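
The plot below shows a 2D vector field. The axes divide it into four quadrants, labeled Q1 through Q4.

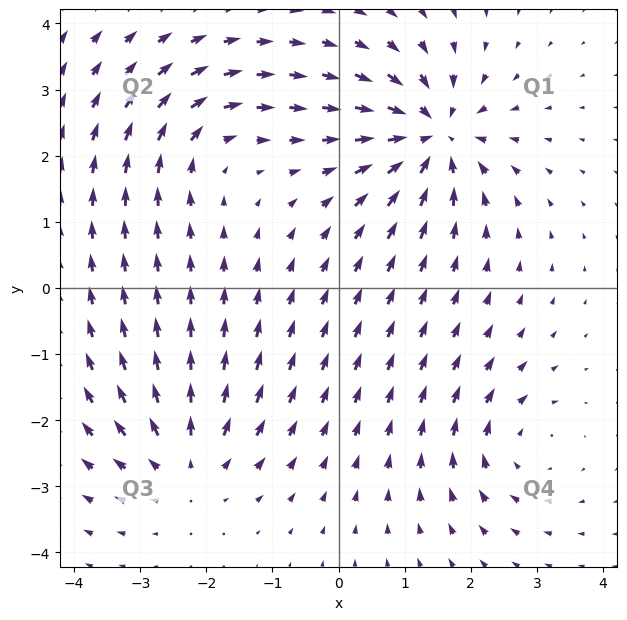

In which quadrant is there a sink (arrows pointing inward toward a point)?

Q1

The sink sits at approximately (1.4, 2.3), which lies in quadrant Q1. The divergence there is about -7, negative as expected for a sink.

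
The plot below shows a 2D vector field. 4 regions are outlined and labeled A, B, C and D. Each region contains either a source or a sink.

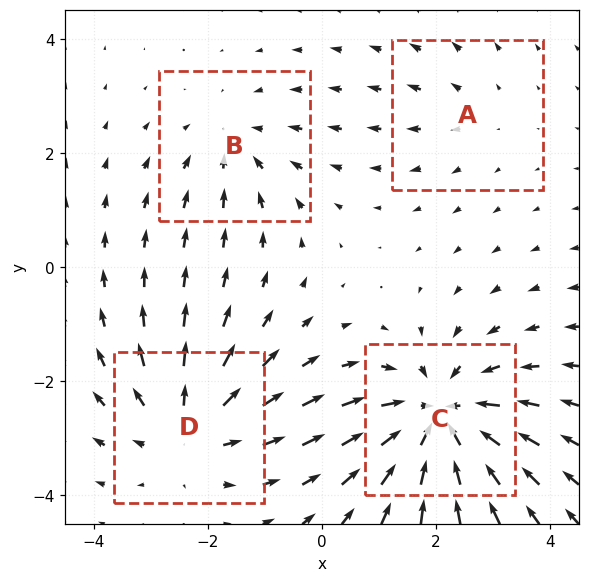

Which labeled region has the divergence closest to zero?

Divergence at each region's feature centre — A: about +2, B: about -3, C: about -6, D: about +4. Region A is closest to zero.

A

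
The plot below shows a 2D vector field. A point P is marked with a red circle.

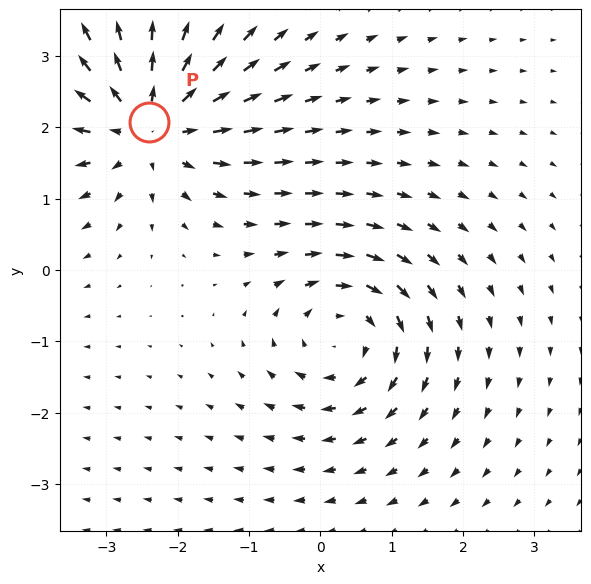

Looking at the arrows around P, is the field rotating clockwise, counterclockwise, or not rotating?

not rotating

Near P at (-2.4, 2.1) the arrows show no circulation. The curl there is ≈0.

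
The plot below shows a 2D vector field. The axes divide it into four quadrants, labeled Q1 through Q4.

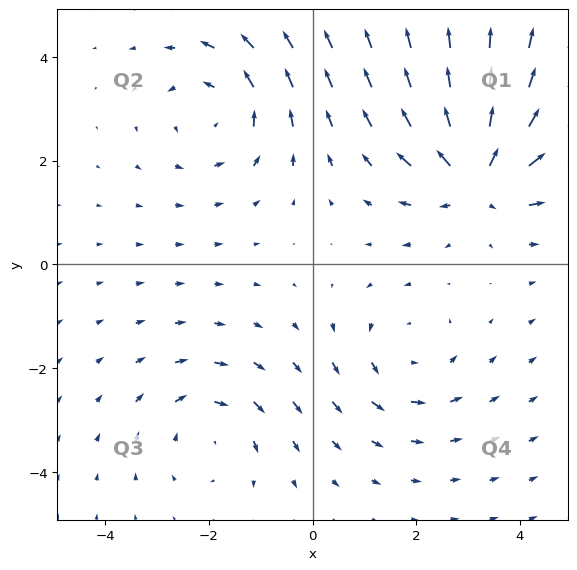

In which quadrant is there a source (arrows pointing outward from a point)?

Q1

The source sits at approximately (3.2, 1.7), which lies in quadrant Q1. The divergence there is about +6, positive as expected for a source.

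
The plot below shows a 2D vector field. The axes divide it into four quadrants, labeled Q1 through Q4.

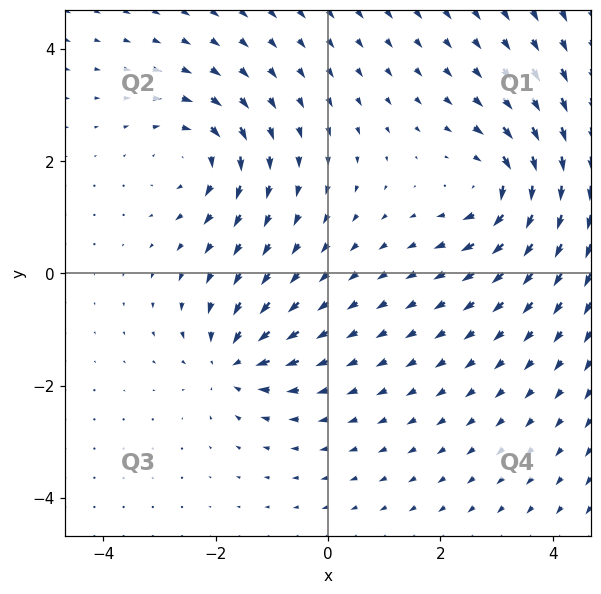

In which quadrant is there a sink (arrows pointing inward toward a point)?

Q3

The sink sits at approximately (-1.7, -1.6), which lies in quadrant Q3. The divergence there is about -4, negative as expected for a sink.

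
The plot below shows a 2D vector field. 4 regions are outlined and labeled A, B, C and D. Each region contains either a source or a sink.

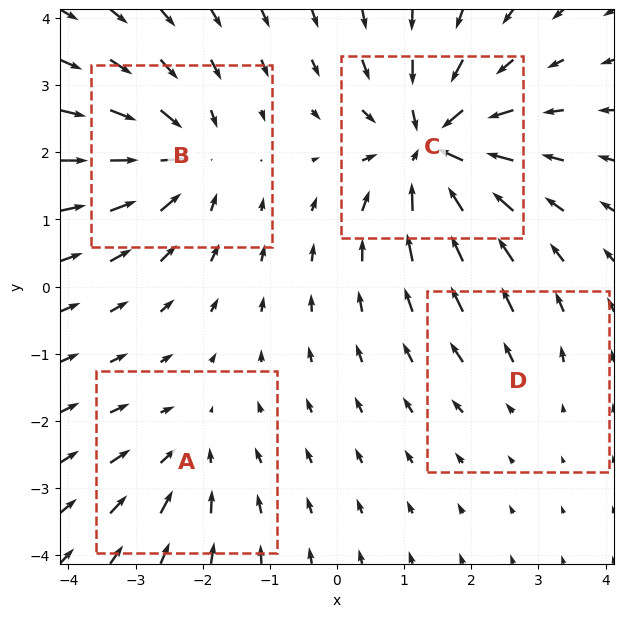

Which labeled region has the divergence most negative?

C

Divergence at each region's feature centre — A: about -3, B: about -6, C: about -8, D: about +2. Region C is most negative.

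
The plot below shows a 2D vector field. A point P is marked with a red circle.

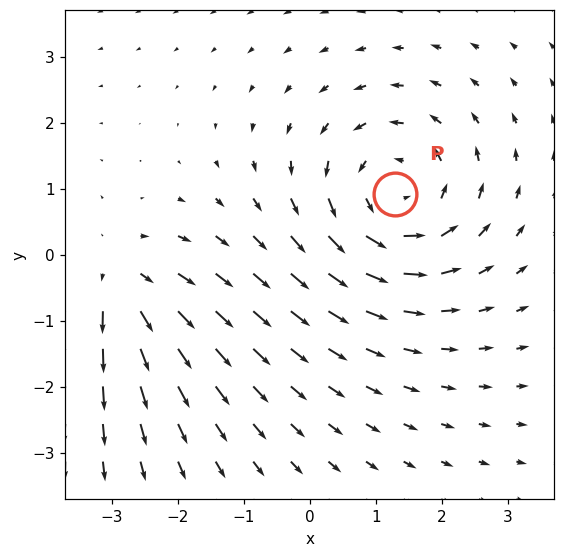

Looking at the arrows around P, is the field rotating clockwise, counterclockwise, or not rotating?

Near P at (1.3, 0.9) the arrows circulate counterclockwise. The curl (z-component) there is about +3; positive curl means counterclockwise rotation.

counterclockwise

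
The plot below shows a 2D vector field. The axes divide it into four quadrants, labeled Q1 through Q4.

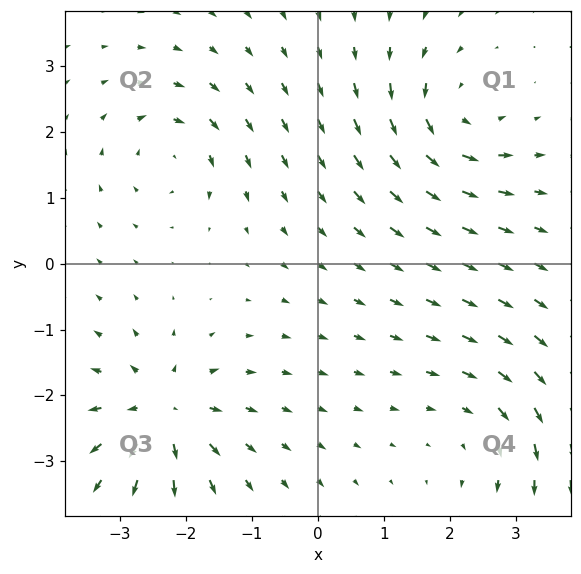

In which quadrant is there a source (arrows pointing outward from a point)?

Q3

The source sits at approximately (-2.4, -2.3), which lies in quadrant Q3. The divergence there is about +6, positive as expected for a source.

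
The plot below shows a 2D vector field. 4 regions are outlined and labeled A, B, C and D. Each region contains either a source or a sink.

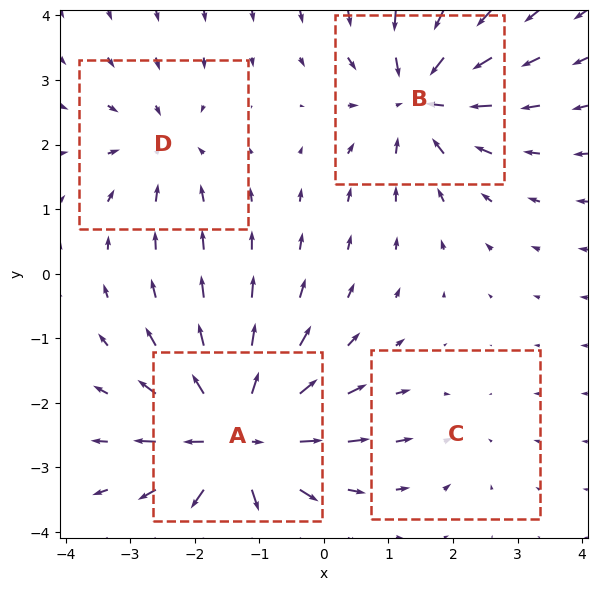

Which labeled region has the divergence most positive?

A

Divergence at each region's feature centre — A: about +8, B: about -6, C: about -2, D: about -4. Region A is most positive.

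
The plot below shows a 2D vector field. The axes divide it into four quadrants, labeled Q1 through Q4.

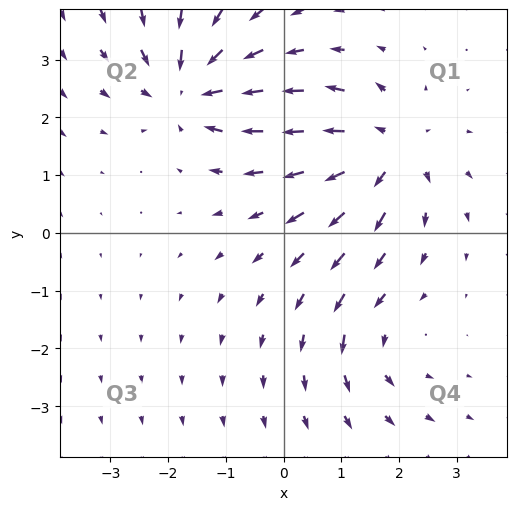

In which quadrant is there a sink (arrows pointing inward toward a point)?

The sink sits at approximately (-1.6, 2.5), which lies in quadrant Q2. The divergence there is about -5, negative as expected for a sink.

Q2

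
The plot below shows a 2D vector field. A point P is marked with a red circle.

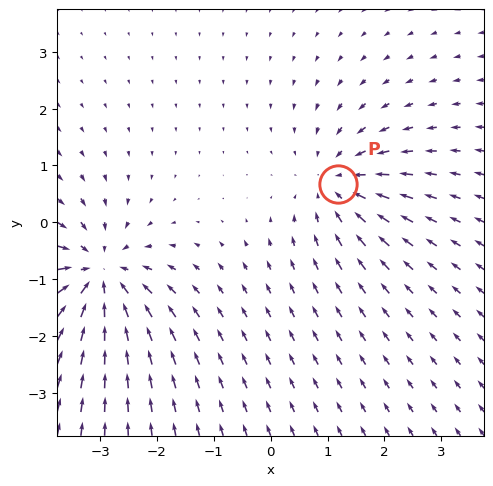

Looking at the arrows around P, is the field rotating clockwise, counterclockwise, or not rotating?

not rotating

Near P at (1.2, 0.7) the arrows show no circulation. The curl there is ≈0.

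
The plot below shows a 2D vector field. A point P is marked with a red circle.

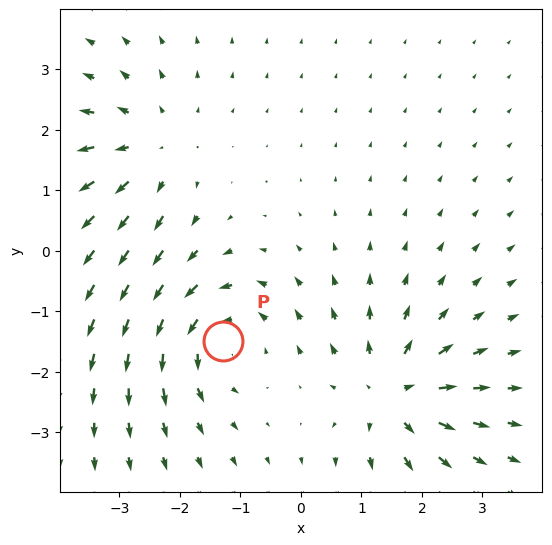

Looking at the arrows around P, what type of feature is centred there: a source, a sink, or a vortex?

At P (-1.3, -1.5) the arrows circulate counterclockwise. Divergence ≈0, curl about +4 — near-zero divergence with nonzero curl is a vortex.

vortex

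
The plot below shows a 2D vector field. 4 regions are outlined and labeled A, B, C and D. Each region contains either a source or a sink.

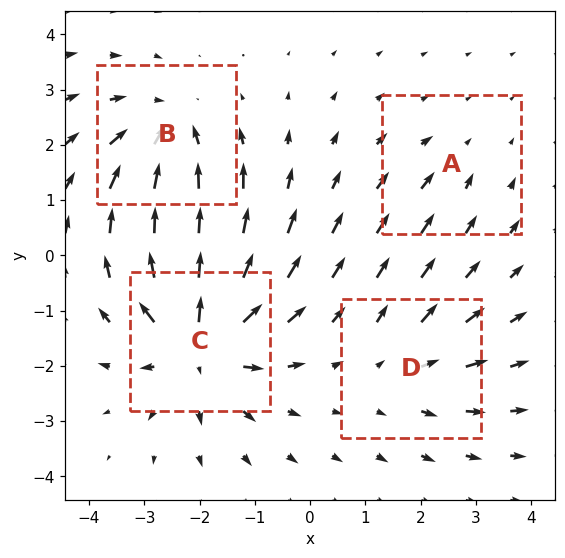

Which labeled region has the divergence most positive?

C

Divergence at each region's feature centre — A: about -2, B: about -5, C: about +7, D: about +3. Region C is most positive.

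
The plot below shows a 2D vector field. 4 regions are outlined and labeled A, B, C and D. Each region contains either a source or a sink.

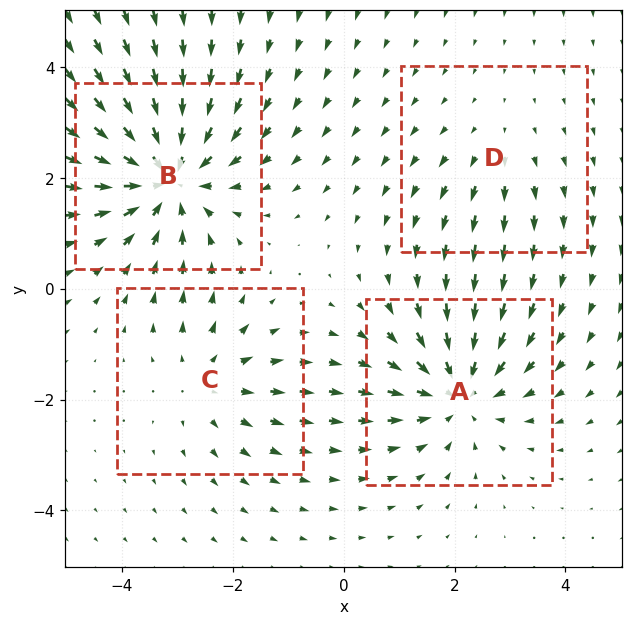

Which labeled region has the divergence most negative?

B

Divergence at each region's feature centre — A: about -5, B: about -6, C: about +3, D: about +2. Region B is most negative.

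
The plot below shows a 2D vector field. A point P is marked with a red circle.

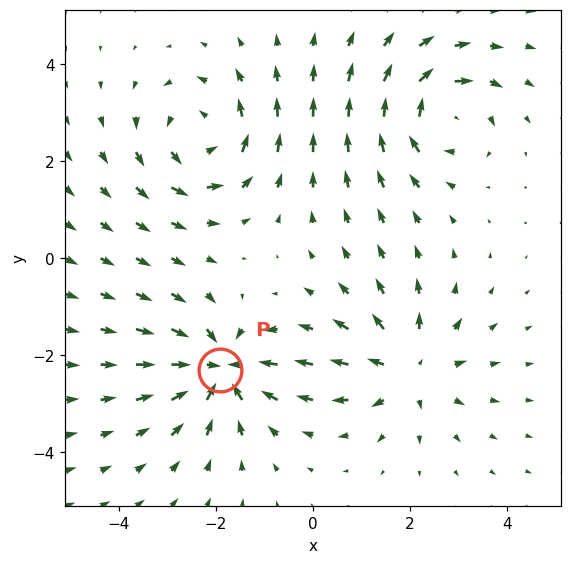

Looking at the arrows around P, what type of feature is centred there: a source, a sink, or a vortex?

sink

At P (-1.9, -2.3) the arrows converge inward. Divergence about -7, curl ≈0 — negative divergence with near-zero curl is a sink.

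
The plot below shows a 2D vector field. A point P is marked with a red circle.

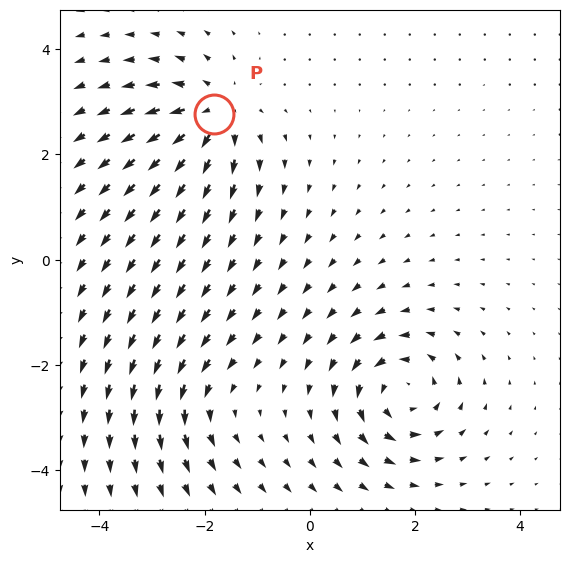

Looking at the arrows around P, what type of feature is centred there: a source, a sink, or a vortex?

source

At P (-1.8, 2.8) the arrows spread outward. Divergence about +5, curl ≈0 — positive divergence with near-zero curl is a source.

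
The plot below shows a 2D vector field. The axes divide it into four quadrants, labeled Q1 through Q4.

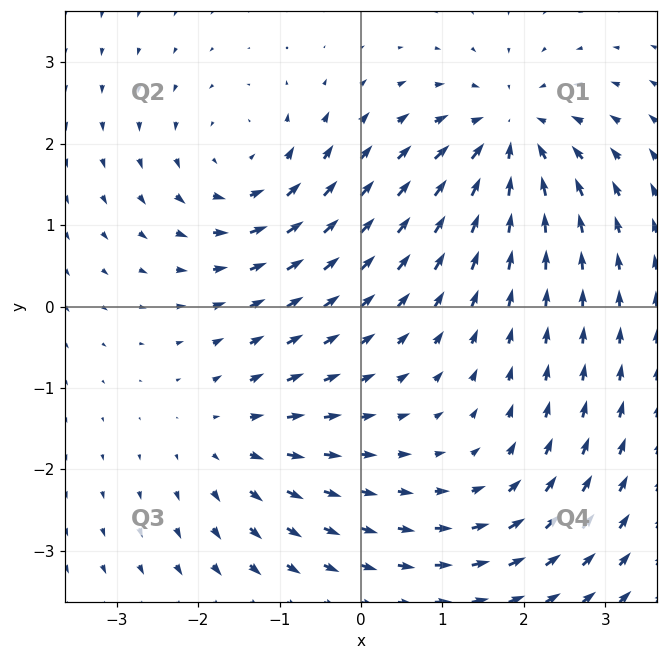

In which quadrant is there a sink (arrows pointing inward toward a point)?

Q1

The sink sits at approximately (1.8, 2.1), which lies in quadrant Q1. The divergence there is about -6, negative as expected for a sink.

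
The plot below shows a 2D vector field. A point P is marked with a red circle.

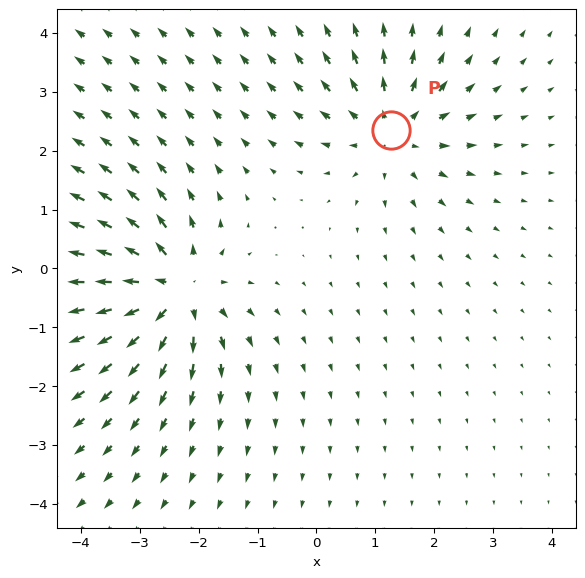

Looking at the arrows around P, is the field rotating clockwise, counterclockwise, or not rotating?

Near P at (1.3, 2.3) the arrows show no circulation. The curl there is ≈0.

not rotating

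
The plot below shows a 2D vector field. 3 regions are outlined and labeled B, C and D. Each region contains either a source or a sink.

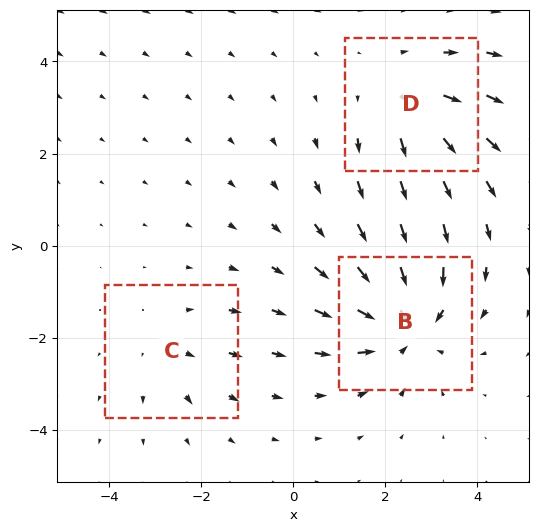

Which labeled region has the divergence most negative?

Divergence at each region's feature centre — B: about -4, C: about +2, D: about +3. Region B is most negative.

B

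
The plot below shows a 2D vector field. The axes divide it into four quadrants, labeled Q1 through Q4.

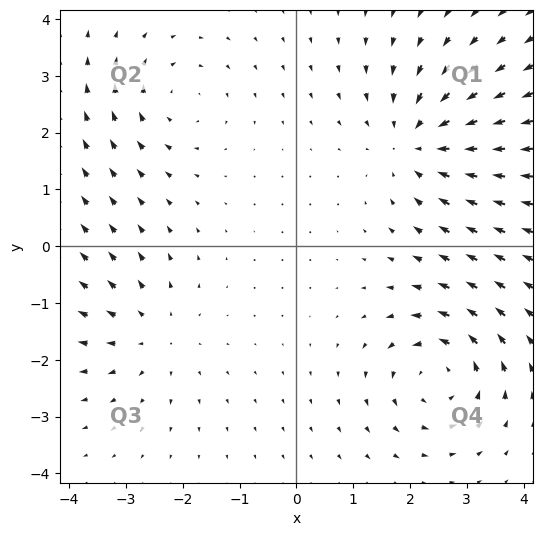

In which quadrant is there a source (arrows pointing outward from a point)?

The source sits at approximately (-2.5, -1.6), which lies in quadrant Q3. The divergence there is about +3, positive as expected for a source.

Q3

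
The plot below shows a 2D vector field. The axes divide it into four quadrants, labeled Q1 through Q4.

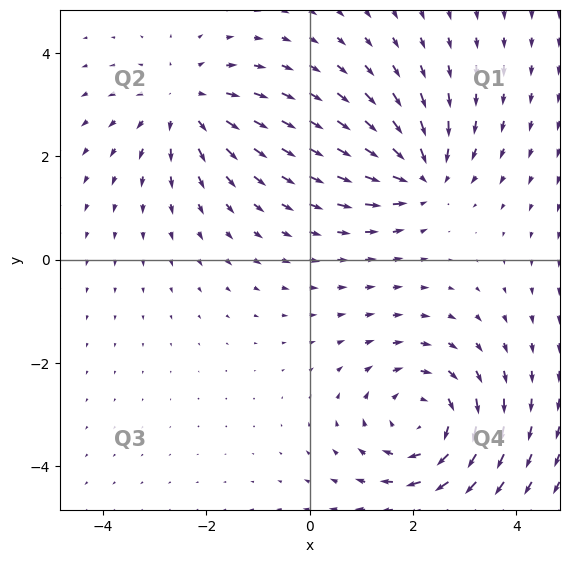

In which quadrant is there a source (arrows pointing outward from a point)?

The source sits at approximately (-2.4, 3.0), which lies in quadrant Q2. The divergence there is about +3, positive as expected for a source.

Q2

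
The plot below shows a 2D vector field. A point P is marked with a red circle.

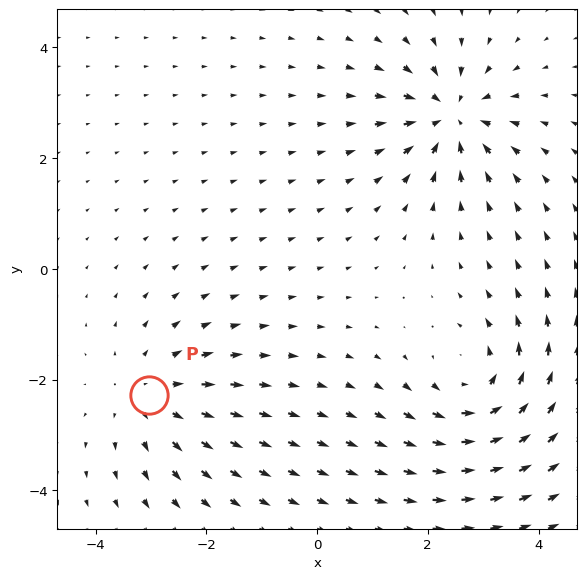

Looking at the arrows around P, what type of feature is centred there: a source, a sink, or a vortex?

source

At P (-3.0, -2.3) the arrows spread outward. Divergence about +3, curl ≈0 — positive divergence with near-zero curl is a source.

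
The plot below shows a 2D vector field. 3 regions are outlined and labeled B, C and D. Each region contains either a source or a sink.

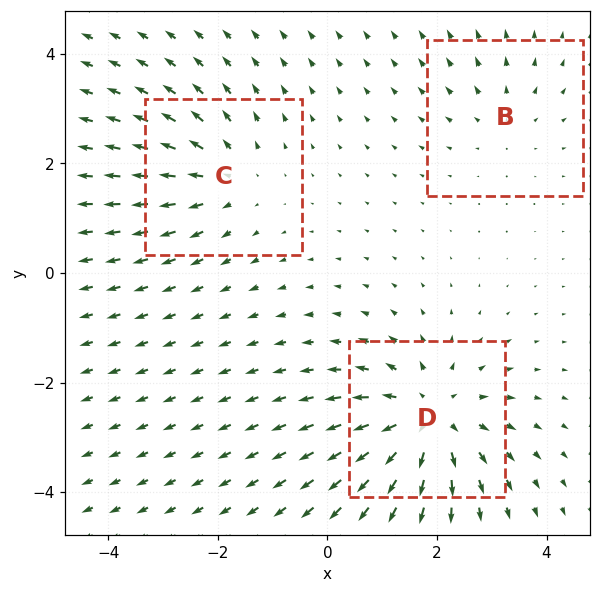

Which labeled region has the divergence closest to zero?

Divergence at each region's feature centre — B: about +2, C: about +3, D: about +5. Region B is closest to zero.

B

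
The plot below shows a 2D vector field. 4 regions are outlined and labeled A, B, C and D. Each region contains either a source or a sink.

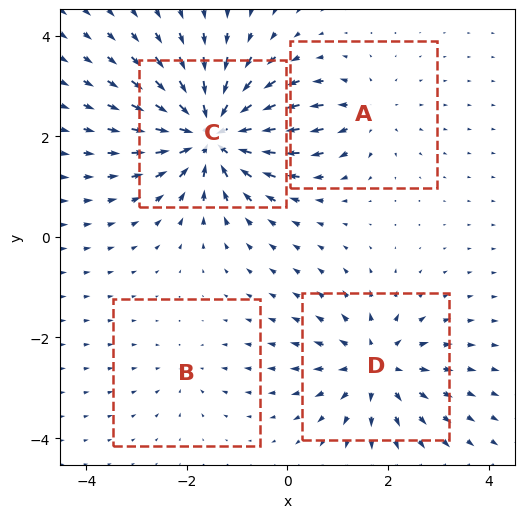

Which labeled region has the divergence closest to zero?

Divergence at each region's feature centre — A: about +4, B: about -2, C: about -9, D: about +5. Region B is closest to zero.

B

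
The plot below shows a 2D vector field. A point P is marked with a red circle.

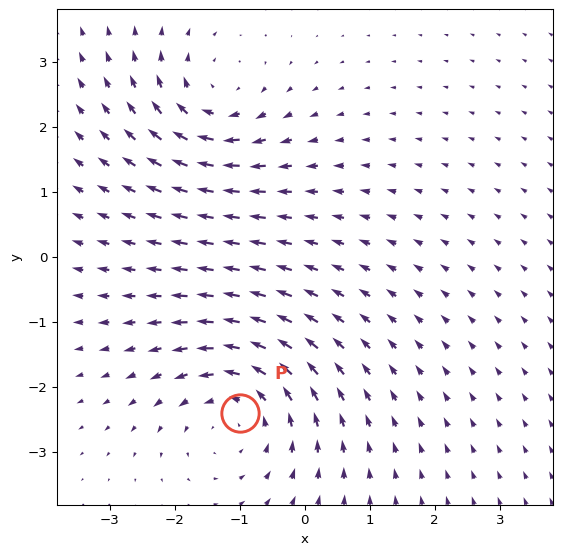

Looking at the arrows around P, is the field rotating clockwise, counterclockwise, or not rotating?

Near P at (-1.0, -2.4) the arrows circulate counterclockwise. The curl (z-component) there is about +4; positive curl means counterclockwise rotation.

counterclockwise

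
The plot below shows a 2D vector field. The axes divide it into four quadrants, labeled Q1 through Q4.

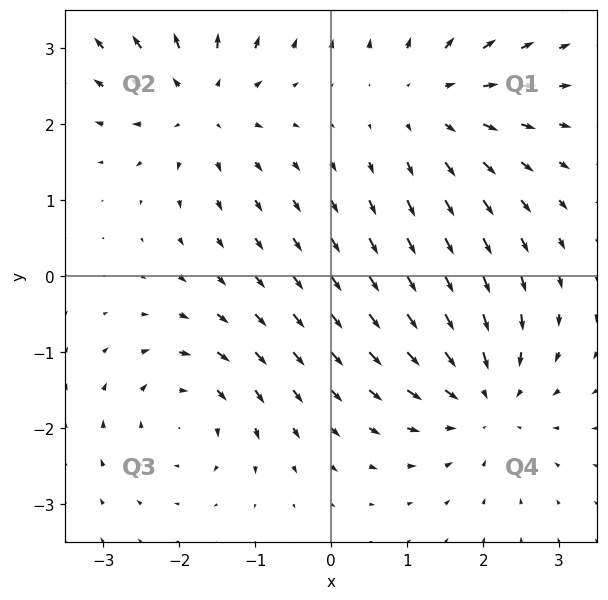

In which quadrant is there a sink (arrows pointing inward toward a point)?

Q4

The sink sits at approximately (2.0, -1.6), which lies in quadrant Q4. The divergence there is about -4, negative as expected for a sink.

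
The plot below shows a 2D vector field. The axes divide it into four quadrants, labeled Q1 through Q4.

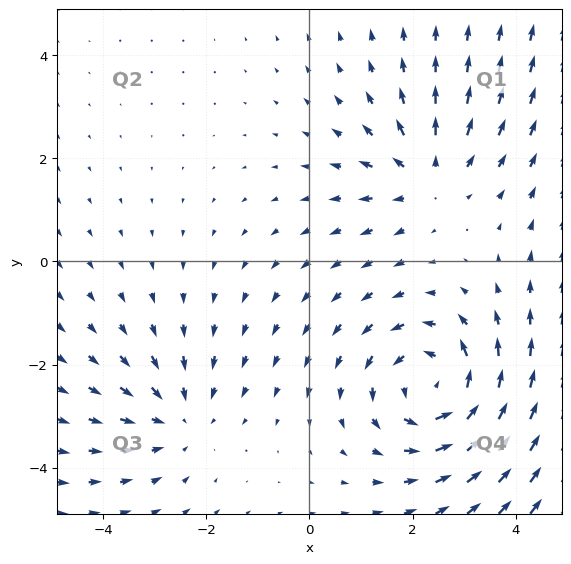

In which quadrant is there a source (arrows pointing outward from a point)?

Q1

The source sits at approximately (2.3, 1.7), which lies in quadrant Q1. The divergence there is about +3, positive as expected for a source.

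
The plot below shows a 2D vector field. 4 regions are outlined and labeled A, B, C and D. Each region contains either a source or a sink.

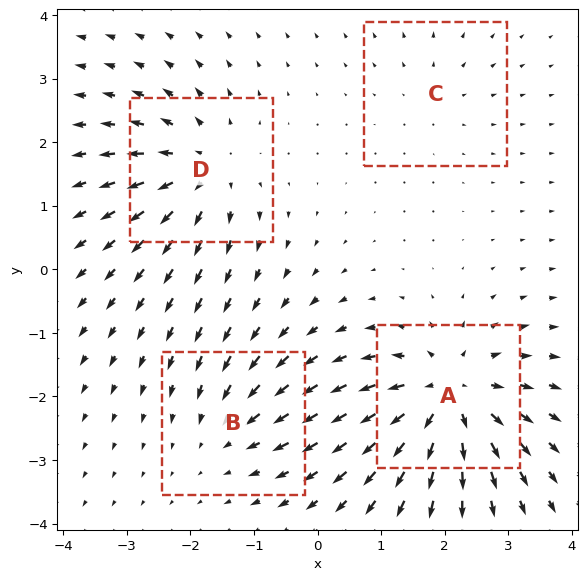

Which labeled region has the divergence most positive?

Divergence at each region's feature centre — A: about +8, B: about -4, C: about +2, D: about +6. Region A is most positive.

A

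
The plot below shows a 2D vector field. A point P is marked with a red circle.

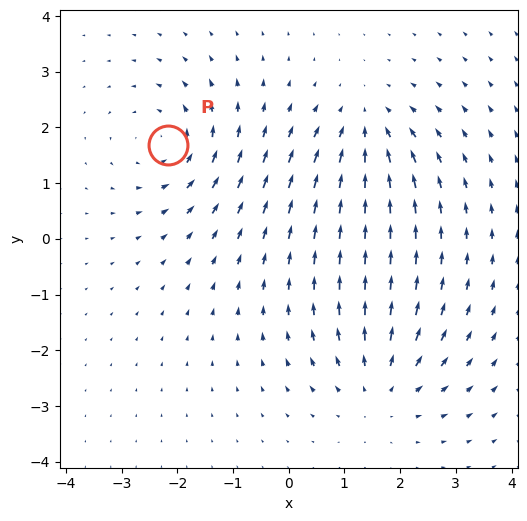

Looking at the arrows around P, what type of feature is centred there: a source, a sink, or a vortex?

At P (-2.2, 1.7) the arrows circulate counterclockwise. Divergence ≈0, curl about +3 — near-zero divergence with nonzero curl is a vortex.

vortex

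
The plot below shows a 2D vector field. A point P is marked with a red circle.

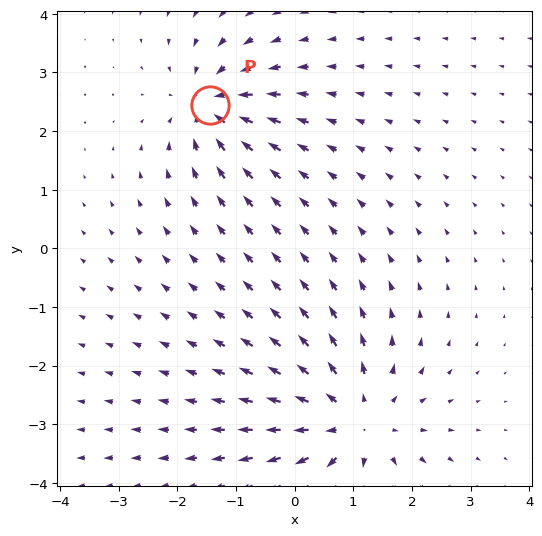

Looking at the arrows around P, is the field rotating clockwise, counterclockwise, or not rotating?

not rotating

Near P at (-1.4, 2.4) the arrows show no circulation. The curl there is ≈0.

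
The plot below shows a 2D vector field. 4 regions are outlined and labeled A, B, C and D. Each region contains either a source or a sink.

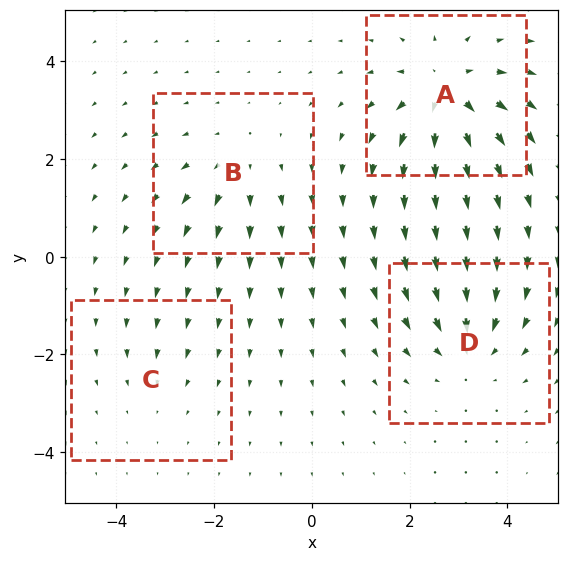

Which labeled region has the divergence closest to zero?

Divergence at each region's feature centre — A: about +7, B: about +3, C: about -2, D: about -5. Region C is closest to zero.

C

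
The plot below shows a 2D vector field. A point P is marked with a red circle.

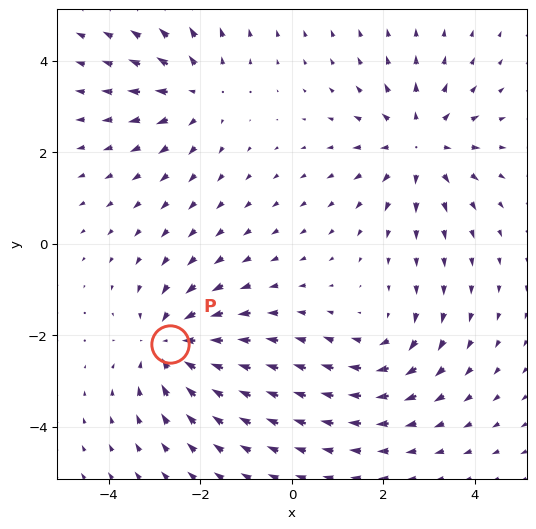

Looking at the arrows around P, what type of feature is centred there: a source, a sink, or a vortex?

sink

At P (-2.7, -2.2) the arrows converge inward. Divergence about -4, curl ≈0 — negative divergence with near-zero curl is a sink.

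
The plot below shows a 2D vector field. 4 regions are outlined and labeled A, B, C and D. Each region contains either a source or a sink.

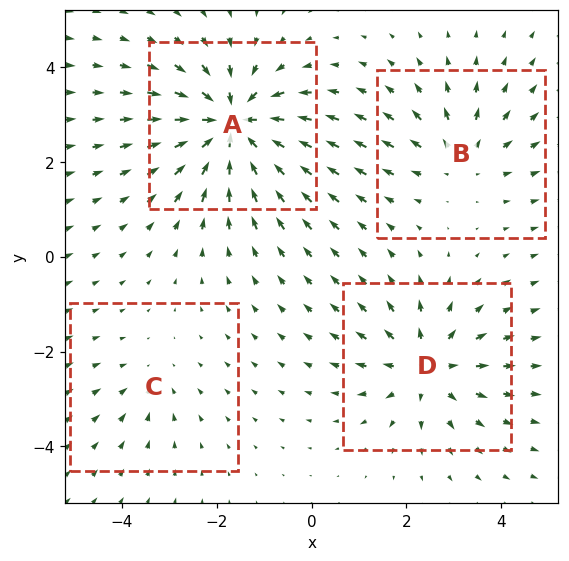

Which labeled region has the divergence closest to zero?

C

Divergence at each region's feature centre — A: about -7, B: about +3, C: about -2, D: about +5. Region C is closest to zero.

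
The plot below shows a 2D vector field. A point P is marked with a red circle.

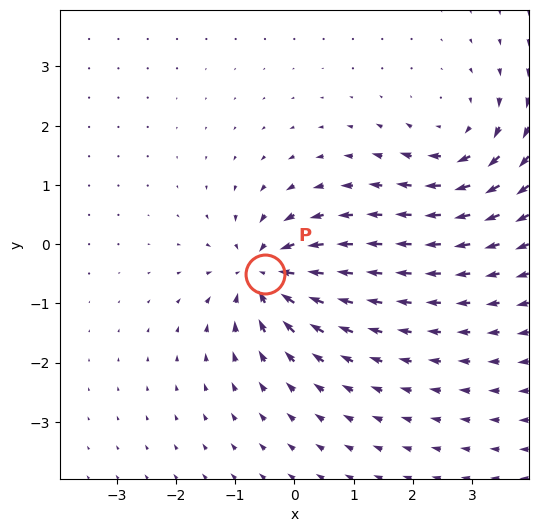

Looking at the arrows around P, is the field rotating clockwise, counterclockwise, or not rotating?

not rotating

Near P at (-0.5, -0.5) the arrows show no circulation. The curl there is ≈0.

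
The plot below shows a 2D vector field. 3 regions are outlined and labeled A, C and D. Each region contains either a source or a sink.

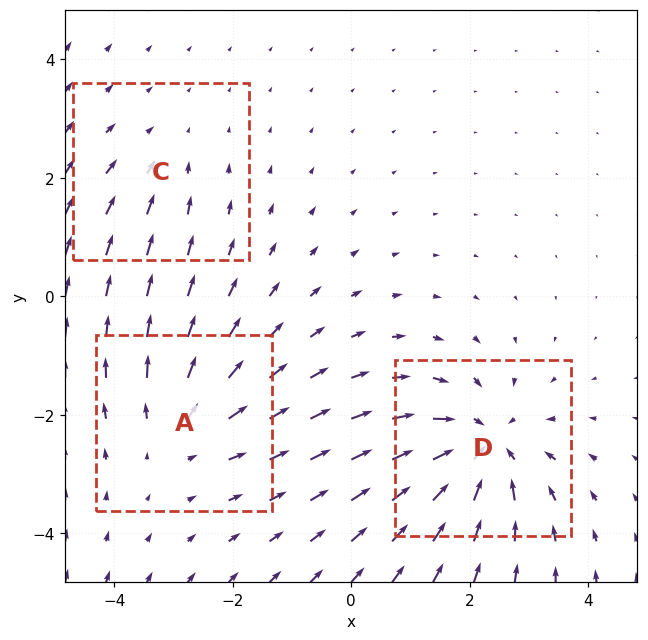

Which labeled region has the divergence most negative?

D

Divergence at each region's feature centre — A: about +3, C: about -2, D: about -5. Region D is most negative.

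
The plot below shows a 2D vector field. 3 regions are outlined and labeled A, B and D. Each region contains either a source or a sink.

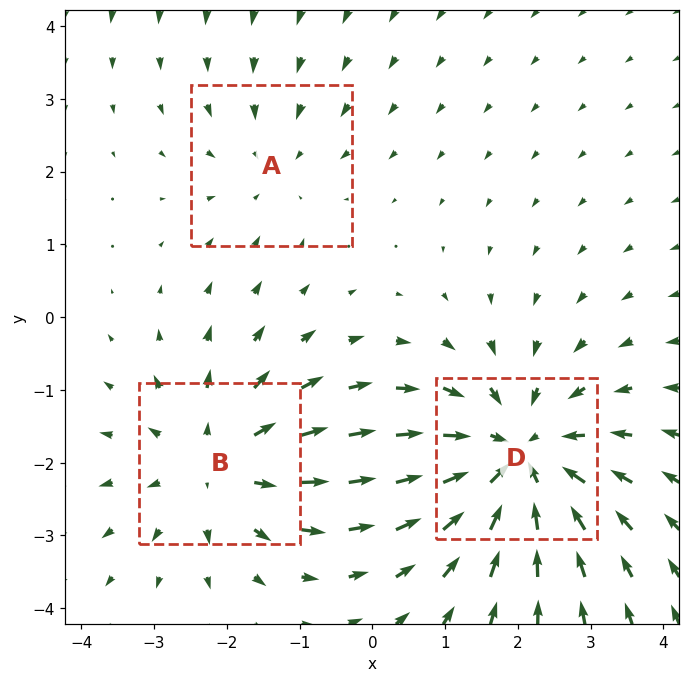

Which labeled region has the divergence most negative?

D

Divergence at each region's feature centre — A: about -2, B: about +3, D: about -4. Region D is most negative.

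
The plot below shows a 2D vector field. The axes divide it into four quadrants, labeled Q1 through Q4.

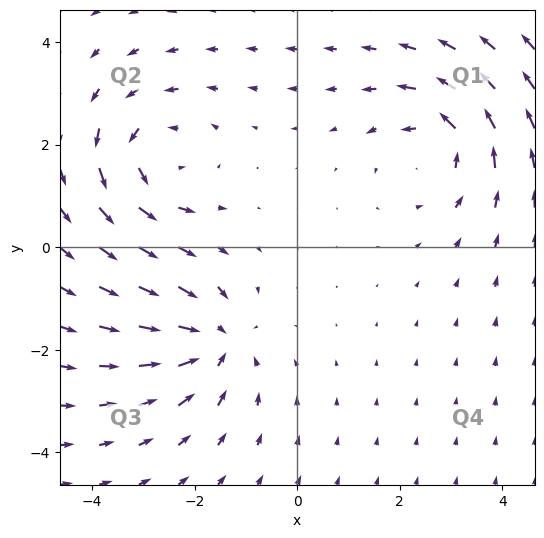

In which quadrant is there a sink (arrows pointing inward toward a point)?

Q3

The sink sits at approximately (-1.6, -1.8), which lies in quadrant Q3. The divergence there is about -5, negative as expected for a sink.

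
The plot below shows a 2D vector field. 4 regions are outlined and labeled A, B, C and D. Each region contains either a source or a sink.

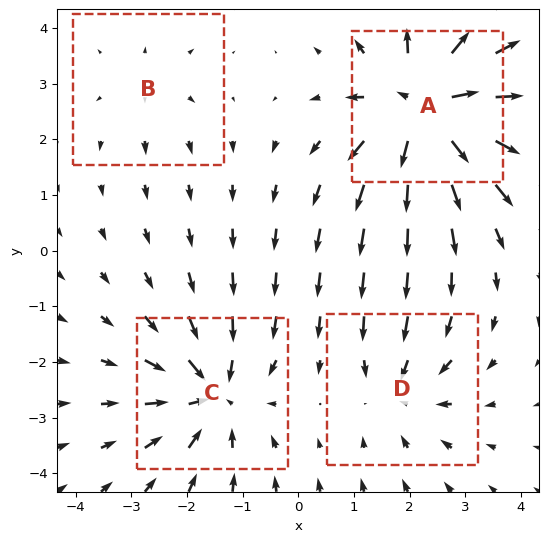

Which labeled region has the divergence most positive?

A

Divergence at each region's feature centre — A: about +8, B: about +2, C: about -5, D: about -4. Region A is most positive.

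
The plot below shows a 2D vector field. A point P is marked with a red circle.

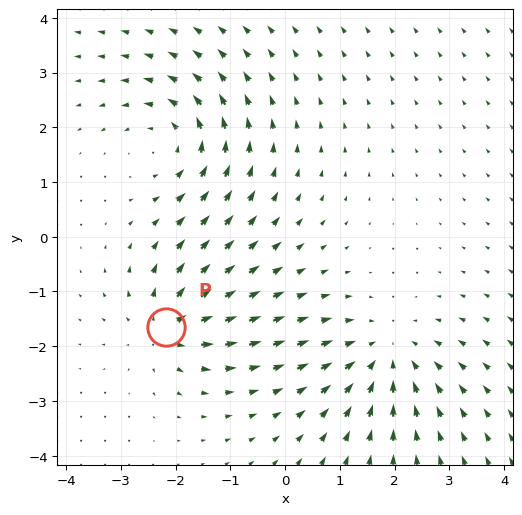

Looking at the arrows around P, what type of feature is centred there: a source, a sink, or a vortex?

At P (-2.2, -1.7) the arrows spread outward. Divergence about +5, curl ≈0 — positive divergence with near-zero curl is a source.

source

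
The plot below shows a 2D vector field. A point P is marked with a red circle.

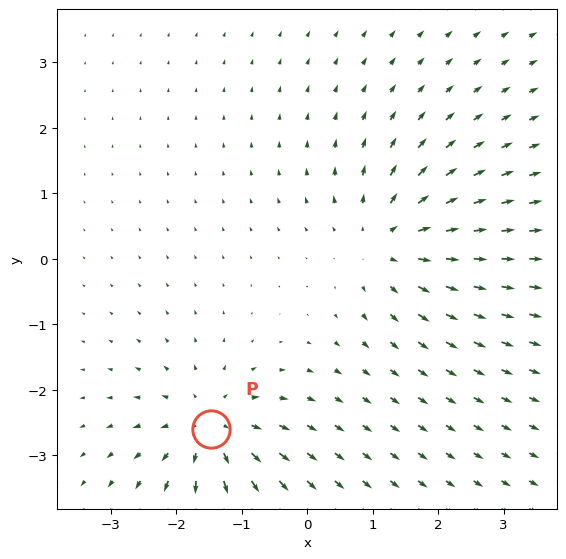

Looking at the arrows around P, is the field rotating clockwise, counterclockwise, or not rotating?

not rotating

Near P at (-1.5, -2.6) the arrows show no circulation. The curl there is ≈0.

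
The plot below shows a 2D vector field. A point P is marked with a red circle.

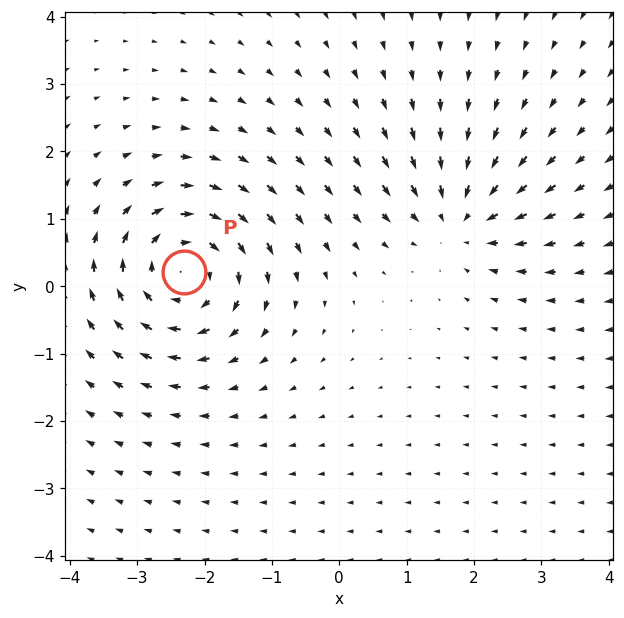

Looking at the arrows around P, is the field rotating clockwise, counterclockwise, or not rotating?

Near P at (-2.3, 0.2) the arrows circulate clockwise. The curl (z-component) there is about -4; negative curl means clockwise rotation.

clockwise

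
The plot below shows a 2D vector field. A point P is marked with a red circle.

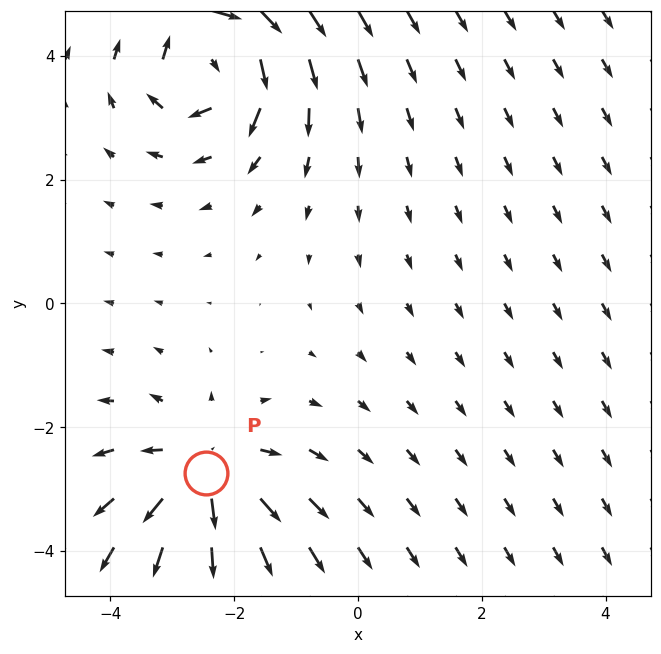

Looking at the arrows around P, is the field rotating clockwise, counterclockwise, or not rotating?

Near P at (-2.5, -2.7) the arrows show no circulation. The curl there is ≈0.

not rotating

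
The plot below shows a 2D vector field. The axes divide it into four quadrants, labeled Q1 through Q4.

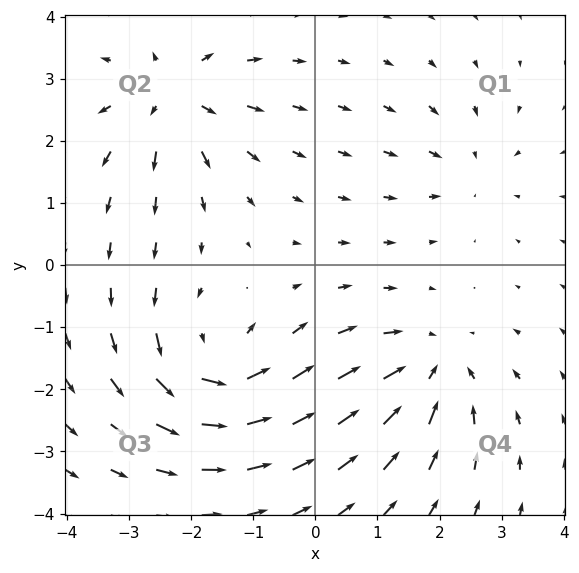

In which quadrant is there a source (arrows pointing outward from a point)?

The source sits at approximately (-2.3, 2.7), which lies in quadrant Q2. The divergence there is about +5, positive as expected for a source.

Q2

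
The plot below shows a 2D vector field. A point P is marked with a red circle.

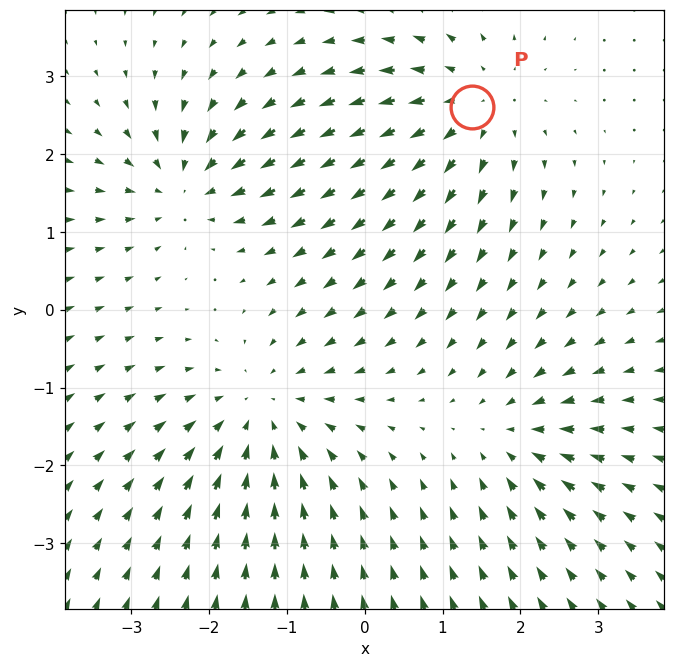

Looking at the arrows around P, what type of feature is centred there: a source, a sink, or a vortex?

At P (1.4, 2.6) the arrows spread outward. Divergence about +4, curl ≈0 — positive divergence with near-zero curl is a source.

source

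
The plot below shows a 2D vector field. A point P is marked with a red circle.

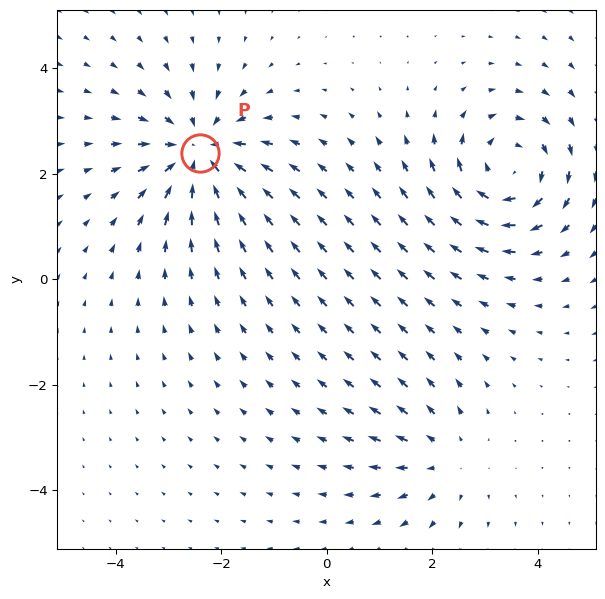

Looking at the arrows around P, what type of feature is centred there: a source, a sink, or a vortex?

sink

At P (-2.4, 2.4) the arrows converge inward. Divergence about -5, curl ≈0 — negative divergence with near-zero curl is a sink.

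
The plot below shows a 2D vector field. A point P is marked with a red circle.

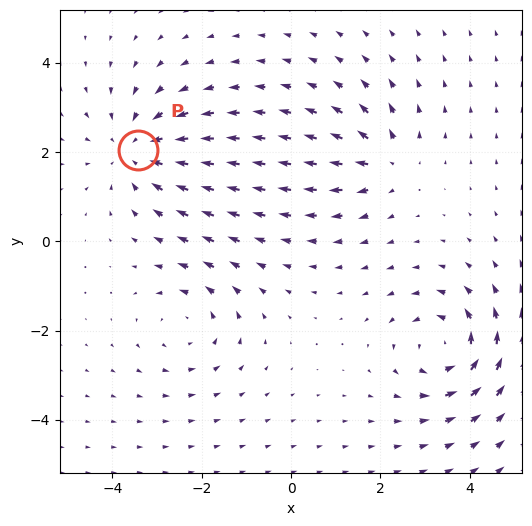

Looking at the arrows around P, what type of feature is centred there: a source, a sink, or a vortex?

At P (-3.4, 2.1) the arrows converge inward. Divergence about -4, curl ≈0 — negative divergence with near-zero curl is a sink.

sink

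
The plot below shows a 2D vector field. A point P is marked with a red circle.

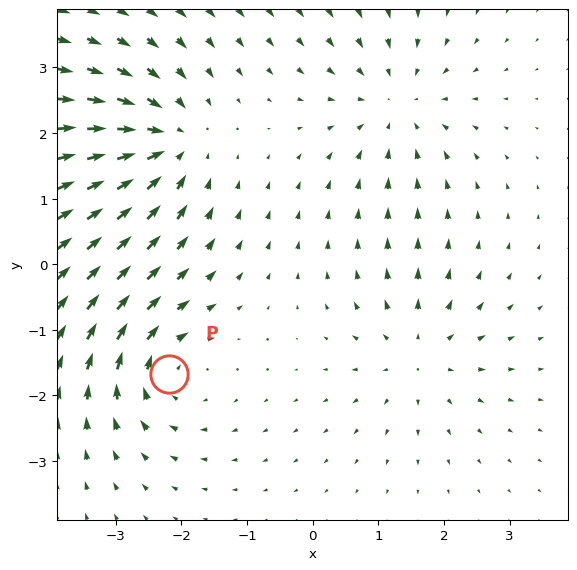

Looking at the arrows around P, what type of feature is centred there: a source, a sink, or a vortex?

vortex

At P (-2.2, -1.7) the arrows circulate clockwise. Divergence ≈0, curl about -5 — near-zero divergence with nonzero curl is a vortex.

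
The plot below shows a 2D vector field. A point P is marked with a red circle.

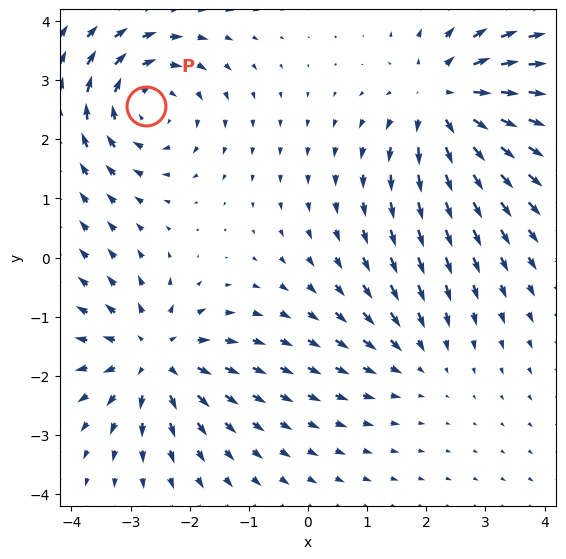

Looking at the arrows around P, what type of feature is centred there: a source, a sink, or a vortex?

vortex

At P (-2.7, 2.6) the arrows circulate clockwise. Divergence ≈0, curl about -5 — near-zero divergence with nonzero curl is a vortex.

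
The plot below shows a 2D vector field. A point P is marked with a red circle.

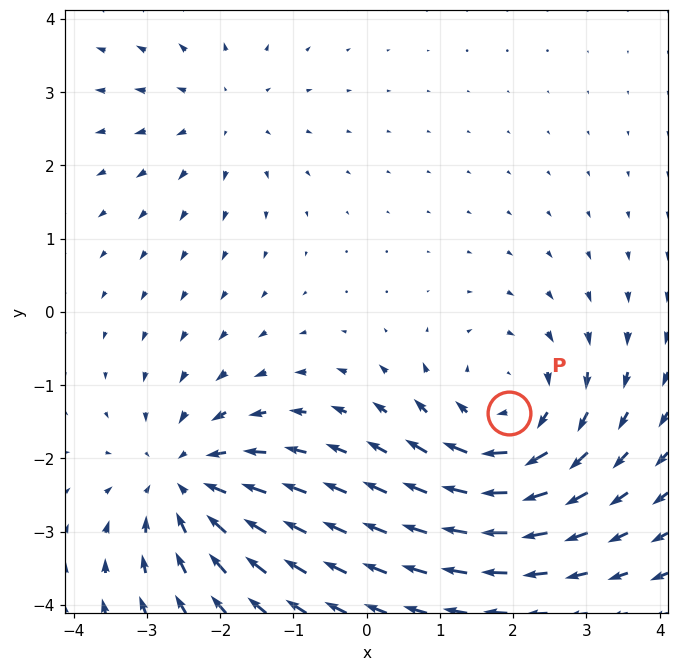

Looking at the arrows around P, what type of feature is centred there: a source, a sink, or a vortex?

vortex

At P (1.9, -1.4) the arrows circulate clockwise. Divergence ≈0, curl about -4 — near-zero divergence with nonzero curl is a vortex.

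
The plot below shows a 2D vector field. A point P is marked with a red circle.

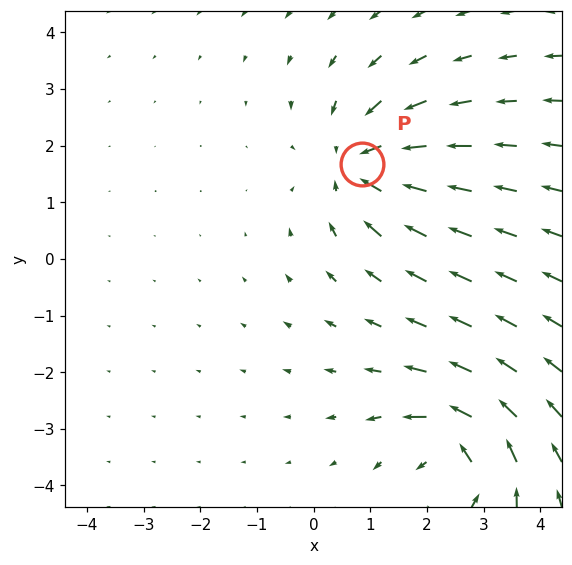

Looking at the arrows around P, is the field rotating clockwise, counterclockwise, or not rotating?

Near P at (0.9, 1.7) the arrows show no circulation. The curl there is ≈0.

not rotating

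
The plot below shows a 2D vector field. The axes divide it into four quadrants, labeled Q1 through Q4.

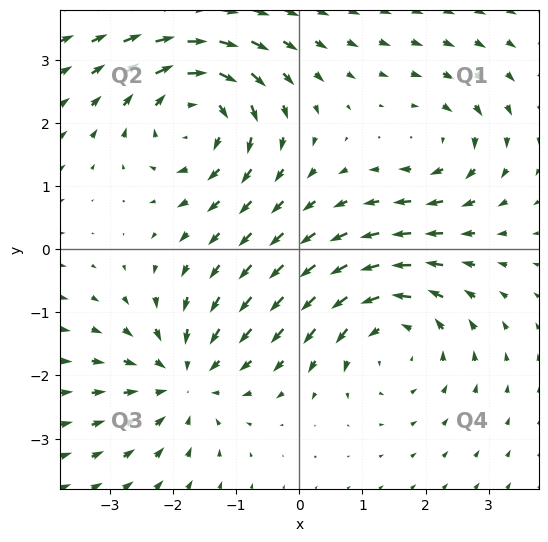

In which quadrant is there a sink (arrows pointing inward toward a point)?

The sink sits at approximately (-1.8, -2.0), which lies in quadrant Q3. The divergence there is about -4, negative as expected for a sink.

Q3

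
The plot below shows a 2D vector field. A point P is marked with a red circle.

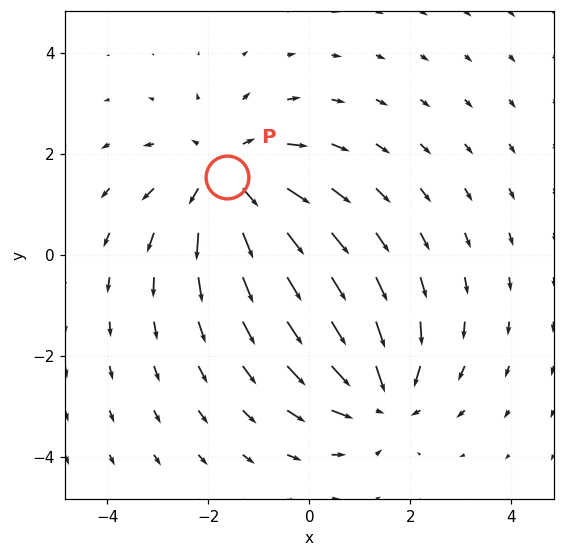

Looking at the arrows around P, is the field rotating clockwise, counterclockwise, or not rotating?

not rotating

Near P at (-1.6, 1.5) the arrows show no circulation. The curl there is ≈0.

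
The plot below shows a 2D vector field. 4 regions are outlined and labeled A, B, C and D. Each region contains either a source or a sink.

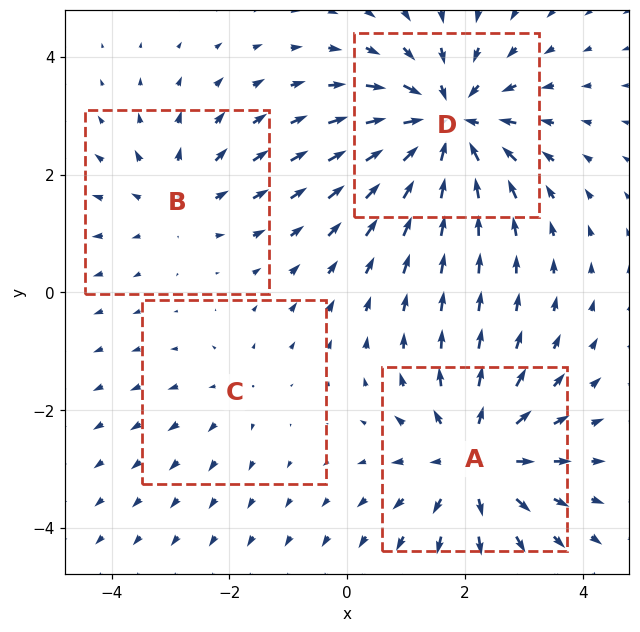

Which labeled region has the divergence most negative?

D

Divergence at each region's feature centre — A: about +5, B: about +3, C: about +2, D: about -6. Region D is most negative.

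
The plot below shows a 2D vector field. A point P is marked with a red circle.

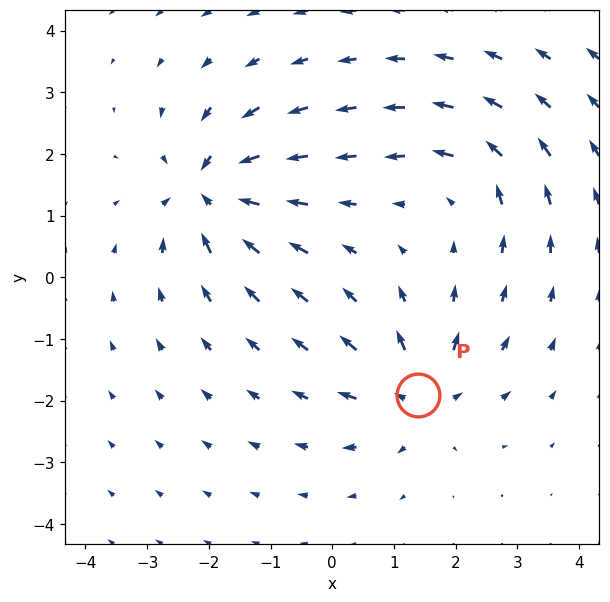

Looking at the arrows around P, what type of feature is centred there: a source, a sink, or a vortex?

At P (1.4, -1.9) the arrows spread outward. Divergence about +4, curl ≈0 — positive divergence with near-zero curl is a source.

source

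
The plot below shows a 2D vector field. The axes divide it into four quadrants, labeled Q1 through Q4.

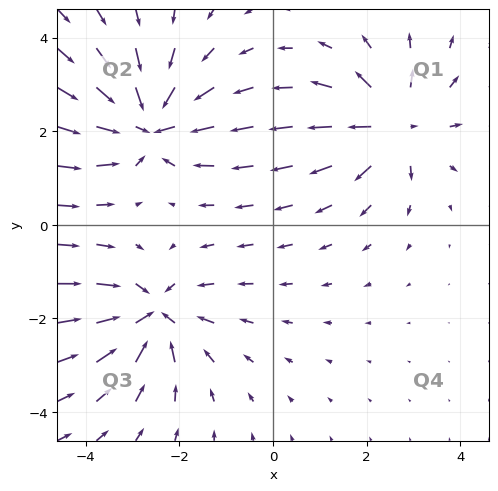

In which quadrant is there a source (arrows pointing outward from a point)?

Q1

The source sits at approximately (2.6, 2.1), which lies in quadrant Q1. The divergence there is about +4, positive as expected for a source.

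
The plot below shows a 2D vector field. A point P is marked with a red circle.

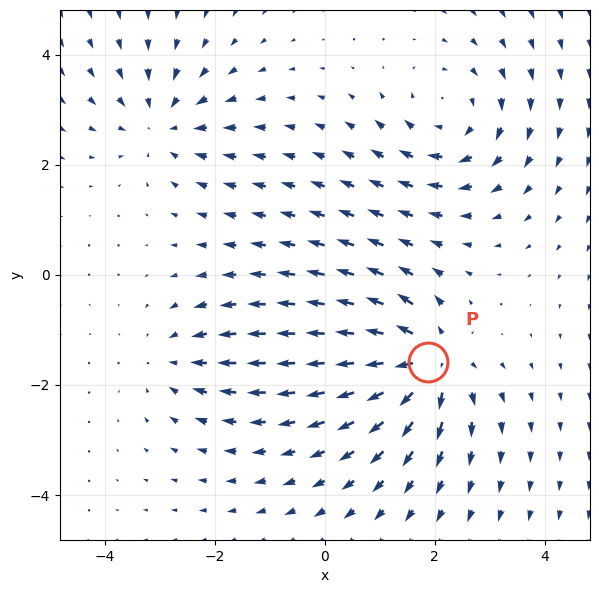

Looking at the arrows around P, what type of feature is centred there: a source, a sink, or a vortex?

At P (1.9, -1.6) the arrows spread outward. Divergence about +6, curl ≈0 — positive divergence with near-zero curl is a source.

source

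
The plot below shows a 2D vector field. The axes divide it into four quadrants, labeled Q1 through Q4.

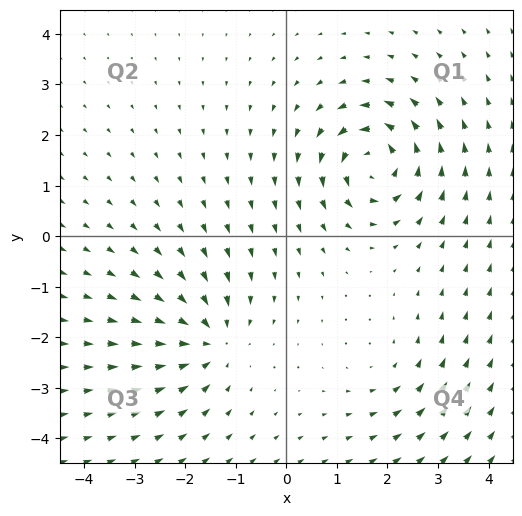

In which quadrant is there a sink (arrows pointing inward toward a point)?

The sink sits at approximately (-1.5, -2.1), which lies in quadrant Q3. The divergence there is about -5, negative as expected for a sink.

Q3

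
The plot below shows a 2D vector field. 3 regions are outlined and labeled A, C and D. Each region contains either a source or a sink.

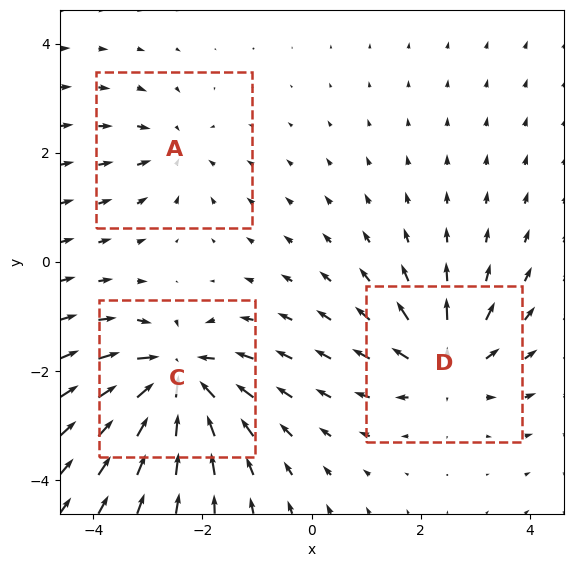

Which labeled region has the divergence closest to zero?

A

Divergence at each region's feature centre — A: about -3, C: about -6, D: about +4. Region A is closest to zero.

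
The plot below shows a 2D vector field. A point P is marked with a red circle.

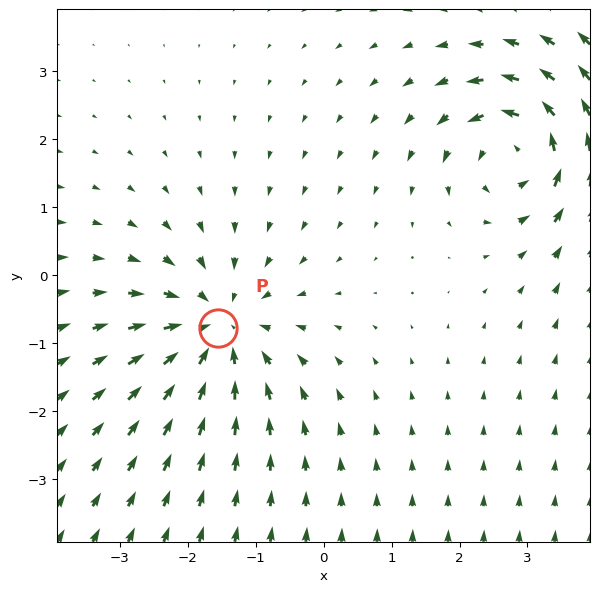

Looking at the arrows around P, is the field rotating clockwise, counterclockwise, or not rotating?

Near P at (-1.6, -0.8) the arrows show no circulation. The curl there is ≈0.

not rotating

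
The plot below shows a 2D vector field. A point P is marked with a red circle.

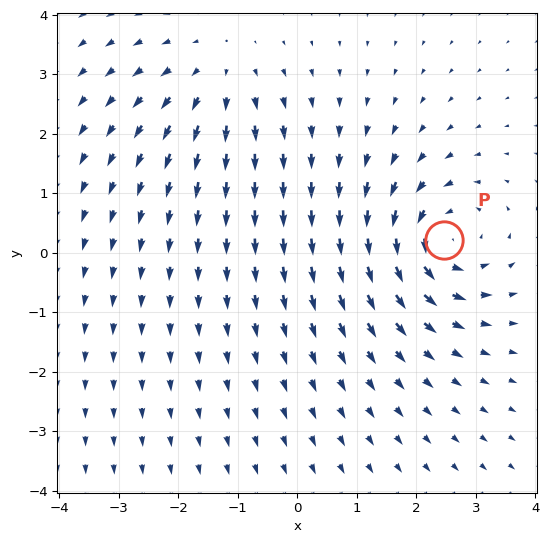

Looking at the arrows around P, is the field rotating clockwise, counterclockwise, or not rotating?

counterclockwise

Near P at (2.5, 0.2) the arrows circulate counterclockwise. The curl (z-component) there is about +4; positive curl means counterclockwise rotation.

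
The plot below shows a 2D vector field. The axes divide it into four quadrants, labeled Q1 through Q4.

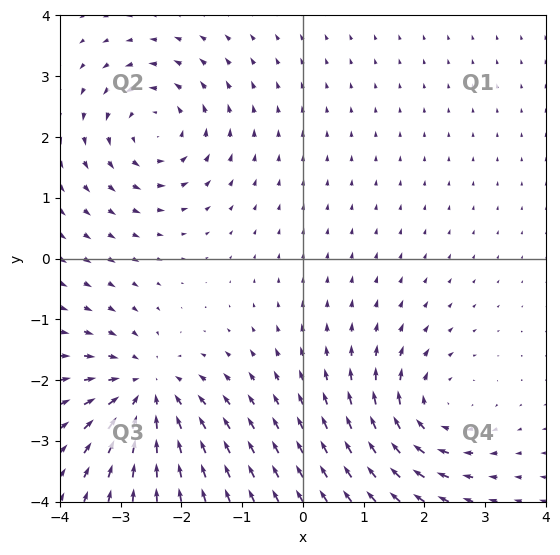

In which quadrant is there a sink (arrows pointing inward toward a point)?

The sink sits at approximately (-2.6, -2.2), which lies in quadrant Q3. The divergence there is about -5, negative as expected for a sink.

Q3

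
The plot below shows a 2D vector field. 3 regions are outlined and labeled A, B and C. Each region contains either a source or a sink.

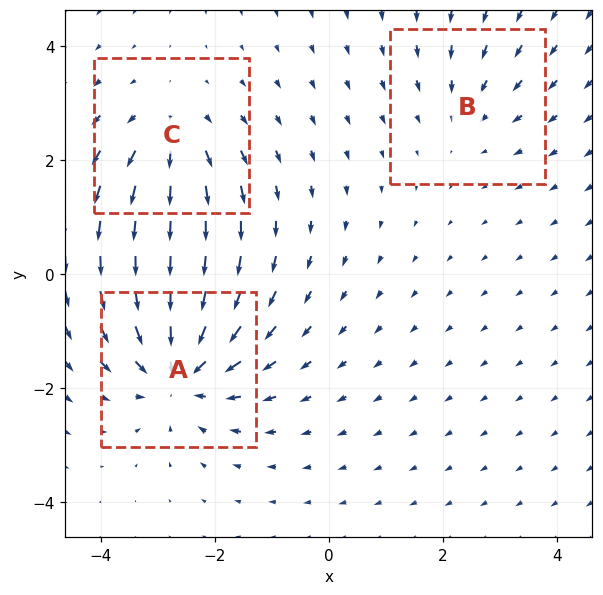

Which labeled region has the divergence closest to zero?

Divergence at each region's feature centre — A: about -5, B: about -2, C: about +3. Region B is closest to zero.

B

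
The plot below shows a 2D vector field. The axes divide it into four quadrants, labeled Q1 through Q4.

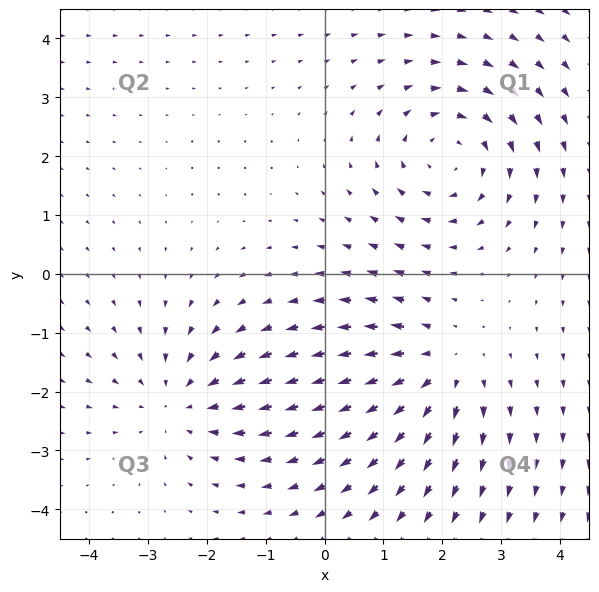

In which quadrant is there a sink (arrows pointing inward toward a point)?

The sink sits at approximately (-2.5, -2.2), which lies in quadrant Q3. The divergence there is about -3, negative as expected for a sink.

Q3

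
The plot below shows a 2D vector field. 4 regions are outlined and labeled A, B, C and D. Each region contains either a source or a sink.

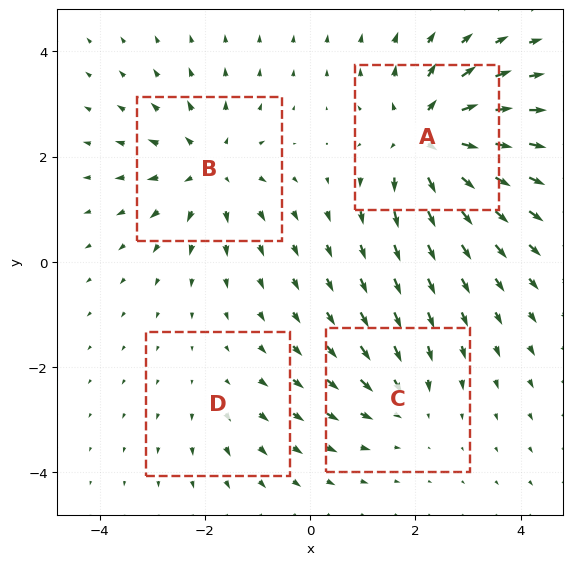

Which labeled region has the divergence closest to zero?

Divergence at each region's feature centre — A: about +8, B: about +5, C: about -4, D: about +2. Region D is closest to zero.

D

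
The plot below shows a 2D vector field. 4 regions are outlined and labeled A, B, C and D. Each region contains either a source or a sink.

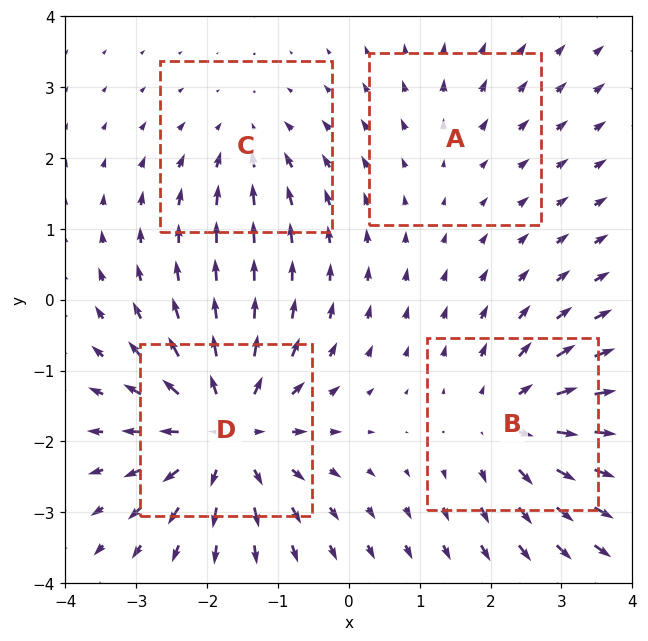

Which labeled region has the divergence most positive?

D

Divergence at each region's feature centre — A: about +2, B: about +5, C: about -3, D: about +7. Region D is most positive.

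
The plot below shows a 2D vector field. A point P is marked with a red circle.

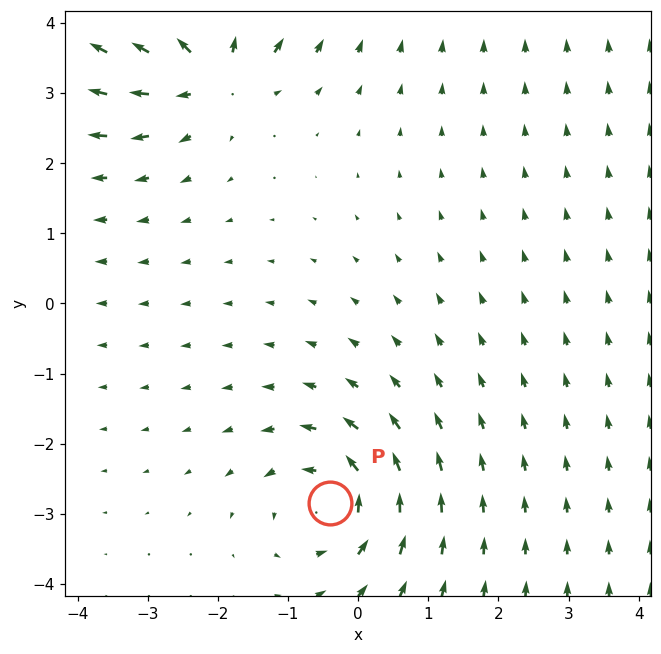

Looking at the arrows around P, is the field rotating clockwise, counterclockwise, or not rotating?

counterclockwise

Near P at (-0.4, -2.8) the arrows circulate counterclockwise. The curl (z-component) there is about +3; positive curl means counterclockwise rotation.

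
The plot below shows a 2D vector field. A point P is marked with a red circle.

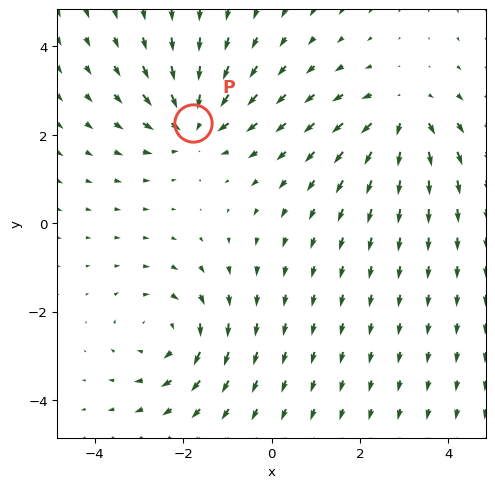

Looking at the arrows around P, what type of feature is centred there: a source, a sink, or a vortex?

sink

At P (-1.8, 2.3) the arrows converge inward. Divergence about -4, curl ≈0 — negative divergence with near-zero curl is a sink.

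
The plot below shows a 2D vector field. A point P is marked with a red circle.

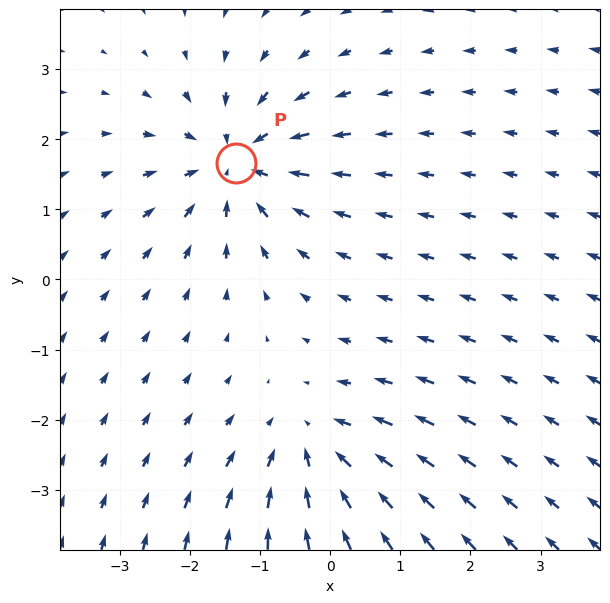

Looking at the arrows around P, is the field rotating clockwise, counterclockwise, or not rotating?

not rotating

Near P at (-1.3, 1.7) the arrows show no circulation. The curl there is ≈0.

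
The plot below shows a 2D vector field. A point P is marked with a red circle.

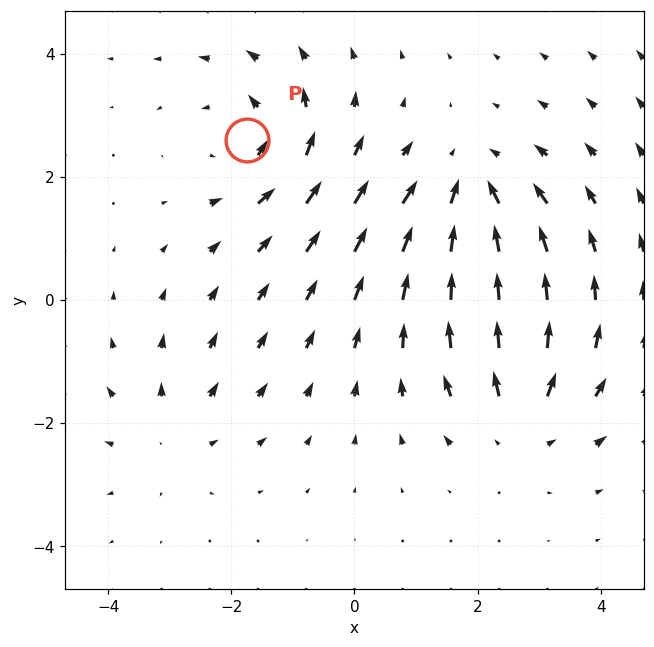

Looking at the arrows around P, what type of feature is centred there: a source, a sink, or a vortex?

vortex

At P (-1.7, 2.6) the arrows circulate counterclockwise. Divergence ≈0, curl about +4 — near-zero divergence with nonzero curl is a vortex.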